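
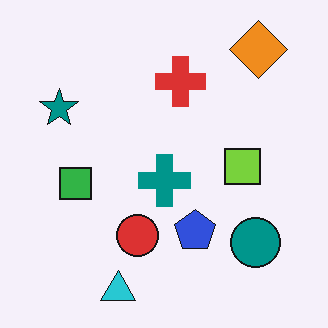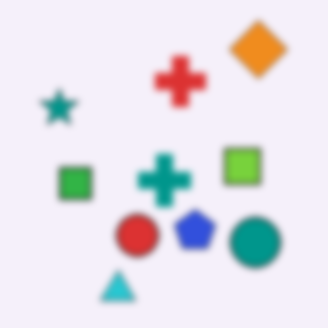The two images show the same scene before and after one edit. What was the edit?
The second image is the first moderately blurred.

Shape edges and outlines are uniformly softened across the whole image.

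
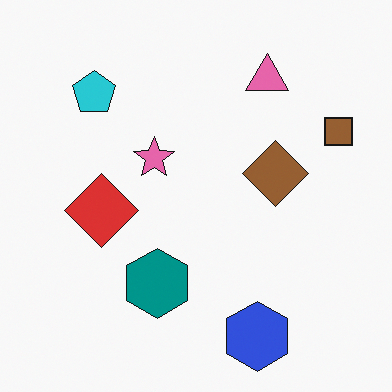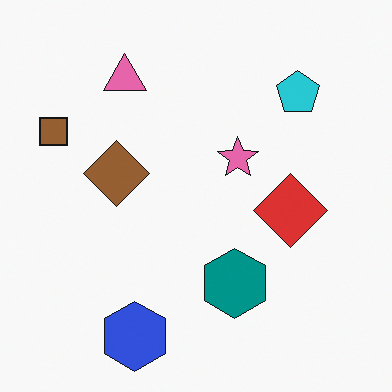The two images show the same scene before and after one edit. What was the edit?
The image was flipped horizontally (left ↔ right).

The brown square is in the right of the first image and the left of the second — shapes on opposite sides of the vertical midline have swapped in a mirror flip.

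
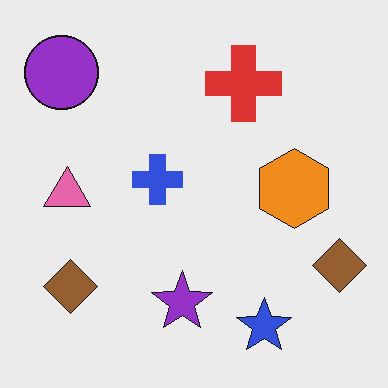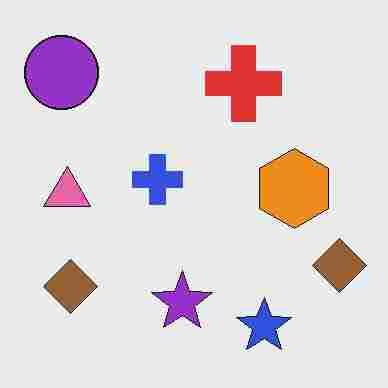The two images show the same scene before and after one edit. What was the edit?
It was degraded with heavy JPEG compression.

Blocky 8×8 compression artifacts appear around shape edges and the flat background shows ringing — characteristic JPEG degradation.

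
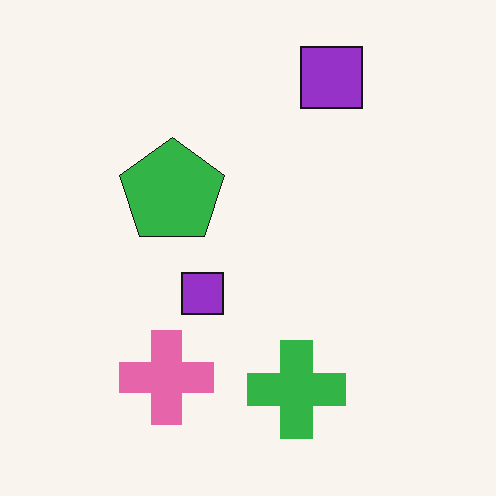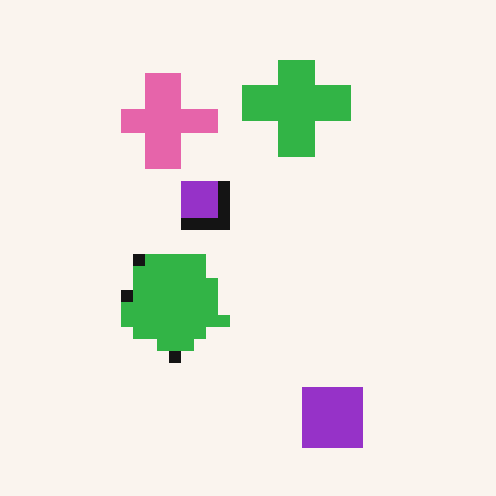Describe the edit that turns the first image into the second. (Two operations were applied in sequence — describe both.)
The image was heavily pixelated into large blocks, then flipped vertically (top ↔ bottom).

Shapes are reduced to large square blocks; fine edges and outlines are lost — a downscale-then-upscale (mosaic) effect. The green cross is in the bottom of the first image and the top of the second — shapes on opposite sides of the horizontal midline have swapped in a mirror flip.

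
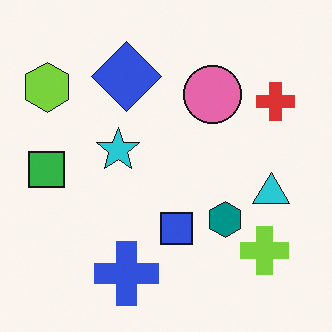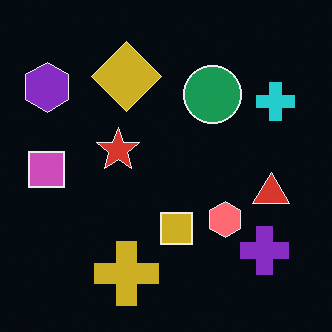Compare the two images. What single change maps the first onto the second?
Color-inverted (negative).

The light background has become dark and every shape's color is its complement — a photographic negative.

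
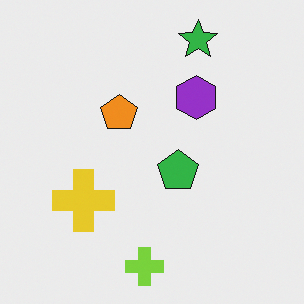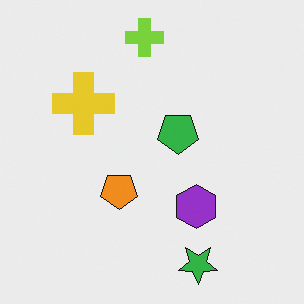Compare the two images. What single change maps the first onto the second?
The second image is the first flipped vertically (top ↔ bottom).

The lime cross is in the bottom of the first image and the top of the second — shapes on opposite sides of the horizontal midline have swapped in a mirror flip.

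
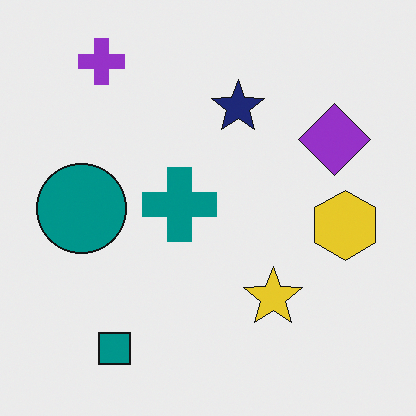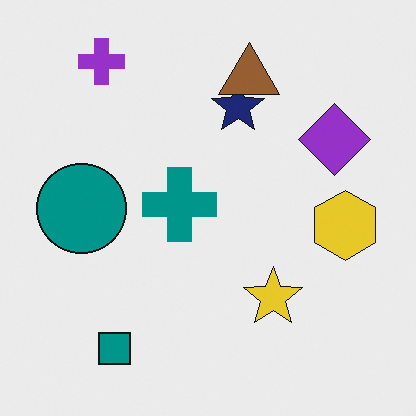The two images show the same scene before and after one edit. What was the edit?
Overlaid with an additional brown triangle.

A brown triangle appears in the second image that is absent from the first.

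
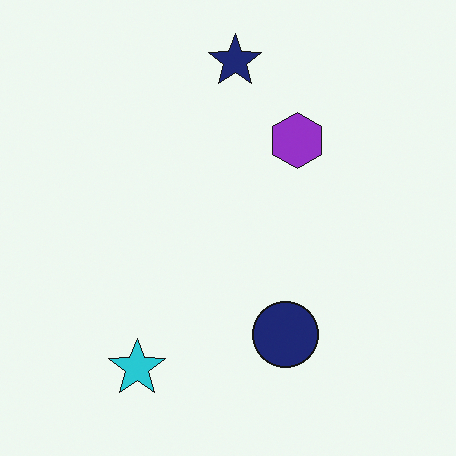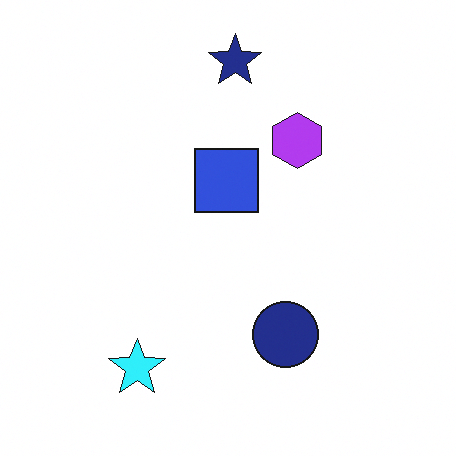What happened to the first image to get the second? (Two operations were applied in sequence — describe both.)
The second image is the first brightened a little, then overlaid with an additional blue square.

Every pixel — background and shapes alike — is uniformly brightened. A blue square appears in the second image that is absent from the first.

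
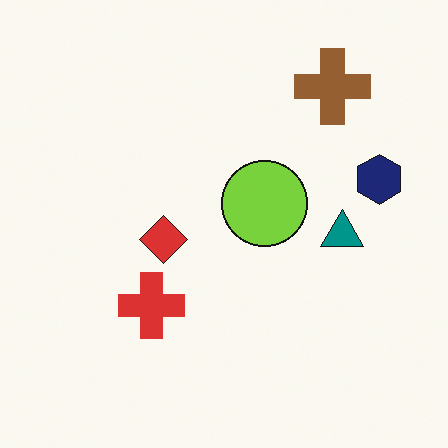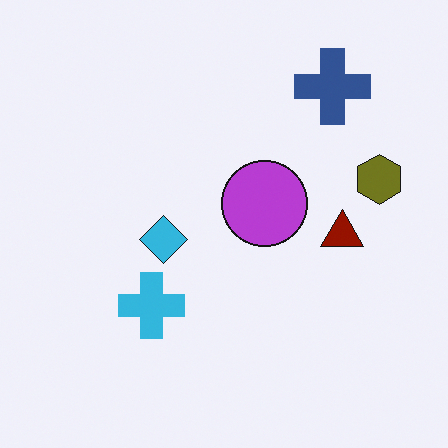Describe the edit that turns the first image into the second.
The second image is the first hue-shifted through roughly half the color wheel.

Every shape's color has rotated by the same amount around the hue wheel — a uniform hue shift.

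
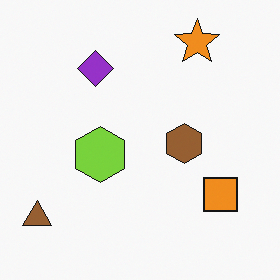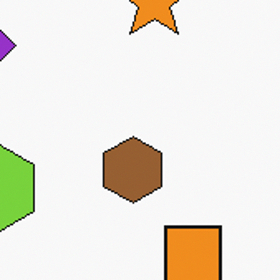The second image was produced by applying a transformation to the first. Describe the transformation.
It was cropped to a noticeably smaller region and rescaled.

The visible shapes are larger and the field of view is narrower; shapes near the original edges may be partly or wholly outside the frame — a crop-and-rescale.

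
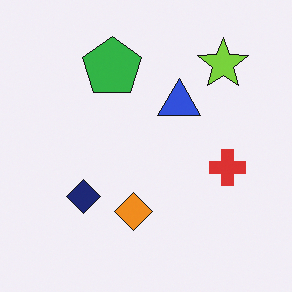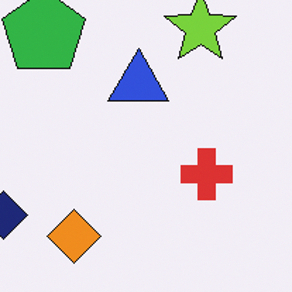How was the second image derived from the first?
Cropped to a modestly smaller region and rescaled.

The visible shapes are larger and the field of view is narrower; shapes near the original edges may be partly or wholly outside the frame — a crop-and-rescale.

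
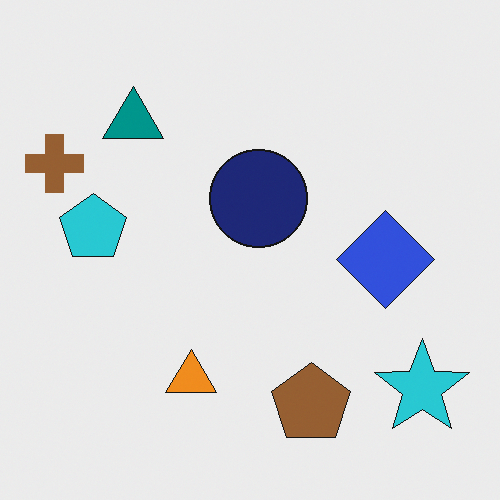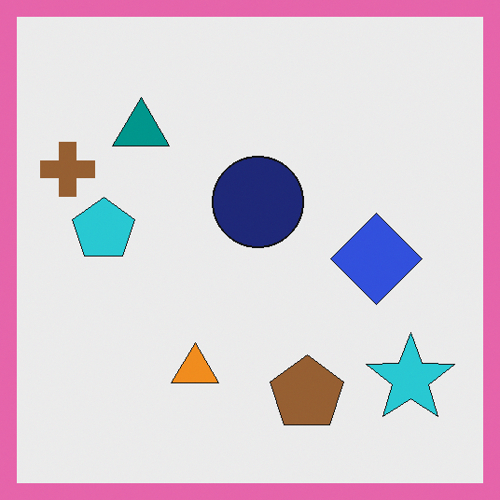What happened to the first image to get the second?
Framed with a pink border.

A solid pink frame runs around the edge of the second image, with the content slightly shrunk inside it.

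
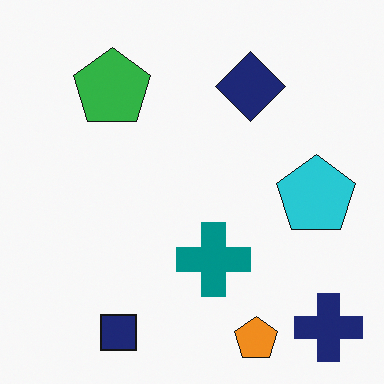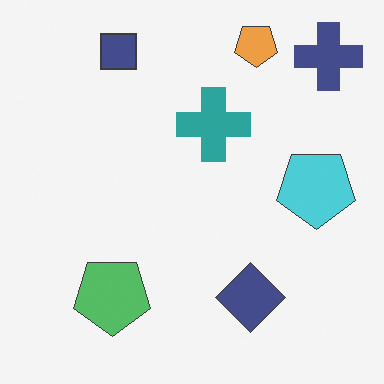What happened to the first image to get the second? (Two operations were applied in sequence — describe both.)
This is the original image given slightly reduced contrast, then flipped vertically (top ↔ bottom).

Tones are pushed toward mid-grey across the whole image — a global contrast change. The orange pentagon is in the bottom of the first image and the top of the second — shapes on opposite sides of the horizontal midline have swapped in a mirror flip.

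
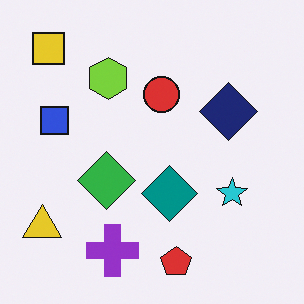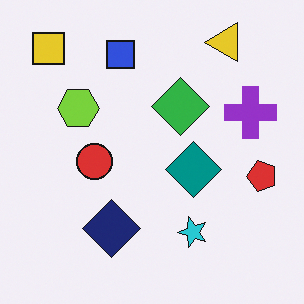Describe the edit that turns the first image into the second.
This is the original image transposed (reflected across the top-left ↔ bottom-right diagonal).

Shapes have swapped their row and column positions — what was in the top-right is now in the bottom-left — a diagonal reflection.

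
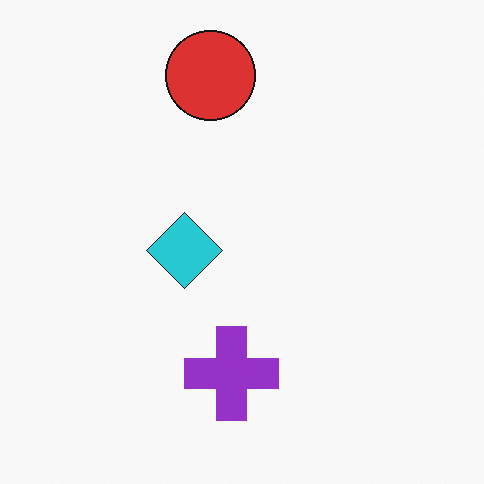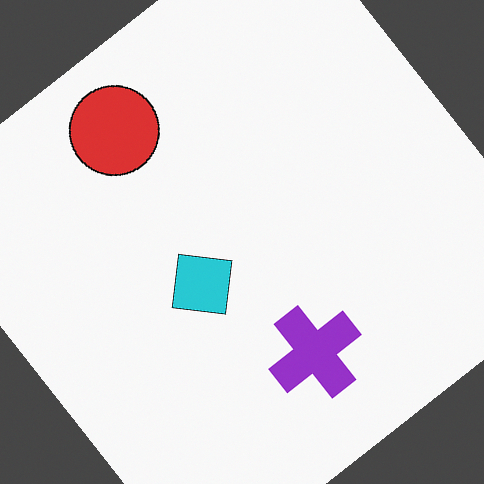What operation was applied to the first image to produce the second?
The transformation is: rotated counter-clockwise by a large amount — several tens of degrees.

Every shape is tilted by the same angle and the image corners show triangular fill wedges — a whole-image rotation by a non-right angle.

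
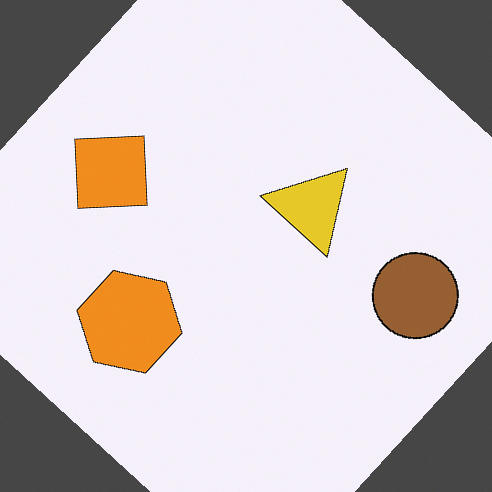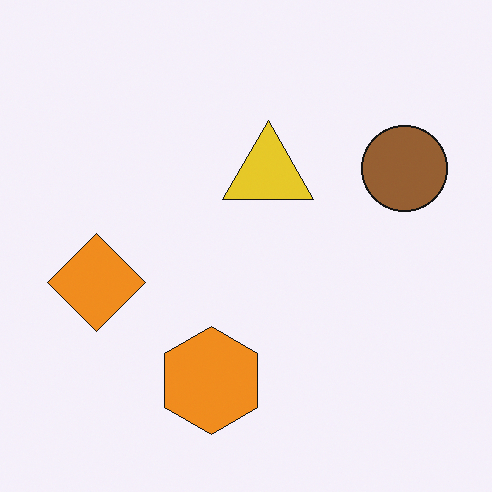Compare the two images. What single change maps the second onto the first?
The transformation is: rotated clockwise by a large amount — several tens of degrees.

Every shape is tilted by the same angle and the image corners show triangular fill wedges — a whole-image rotation by a non-right angle.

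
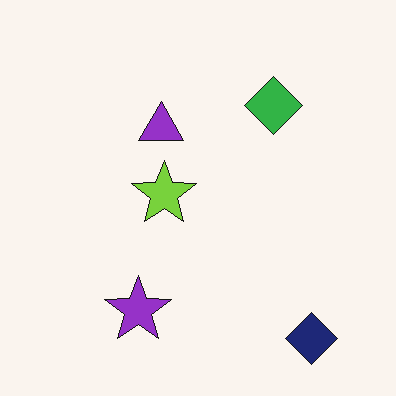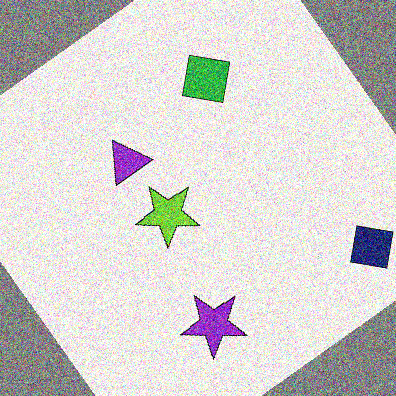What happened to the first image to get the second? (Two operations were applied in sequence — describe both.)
This is the original image rotated counter-clockwise by a large amount — several tens of degrees, then degraded with heavy additive noise.

Every shape is tilted by the same angle and the image corners show triangular fill wedges — a whole-image rotation by a non-right angle. Random speckle covers the whole image, including the flat background.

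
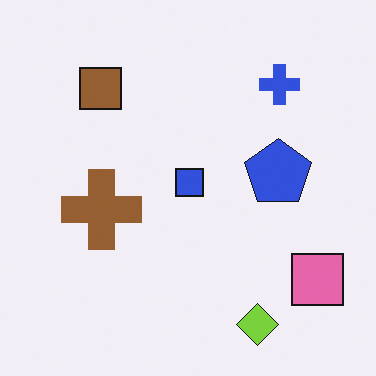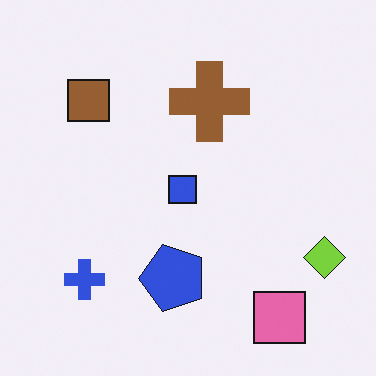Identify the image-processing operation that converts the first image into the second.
This is the original image transposed (reflected across the top-left ↔ bottom-right diagonal).

Shapes have swapped their row and column positions — what was in the top-right is now in the bottom-left — a diagonal reflection.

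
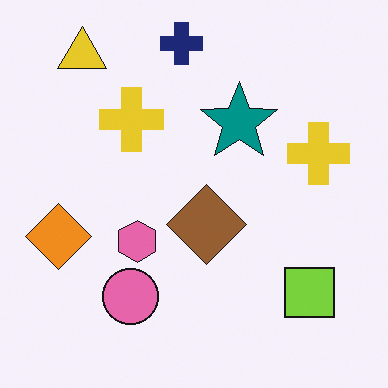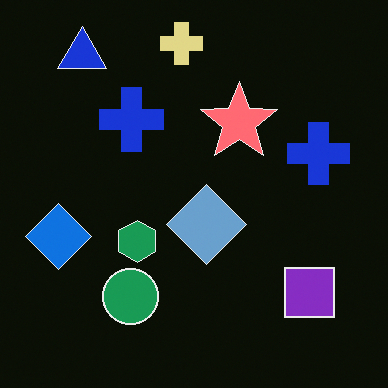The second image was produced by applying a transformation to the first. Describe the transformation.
It was color-inverted (negative).

The light background has become dark and every shape's color is its complement — a photographic negative.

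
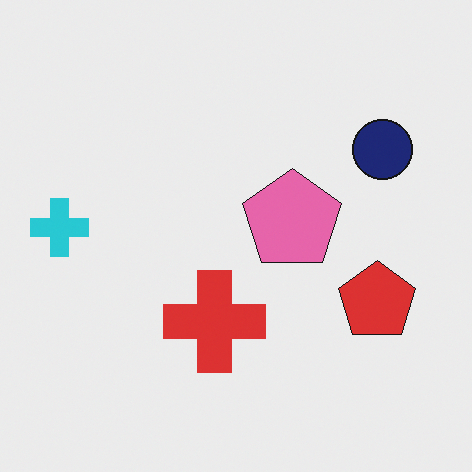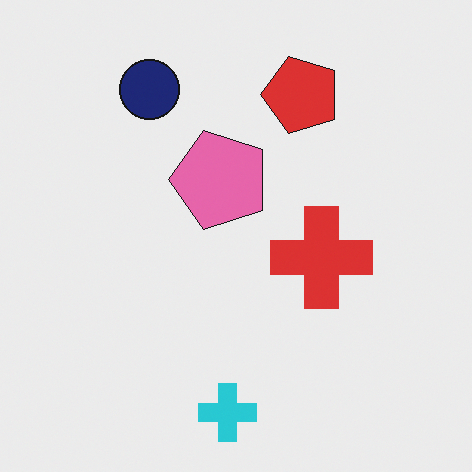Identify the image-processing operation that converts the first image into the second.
The second image is the first rotated 90° counter-clockwise.

The cyan cross sits in the left of the first image and the bottom of the second — consistent with a whole-image 90° counter-clockwise rotation.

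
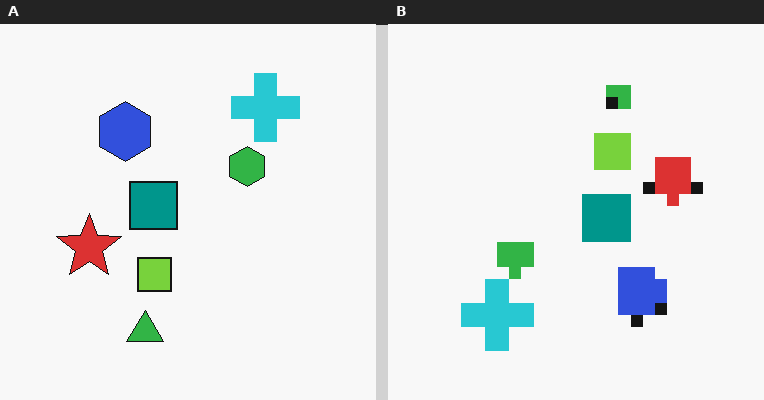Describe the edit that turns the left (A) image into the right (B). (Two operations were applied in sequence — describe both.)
It was rotated 180°, then coarsely pixelated.

The cyan cross sits in the top-right of the left (A) image and the bottom-left of the right (B) — consistent with a whole-image 180° rotation. Shapes are reduced to large square blocks; fine edges and outlines are lost — a downscale-then-upscale (mosaic) effect.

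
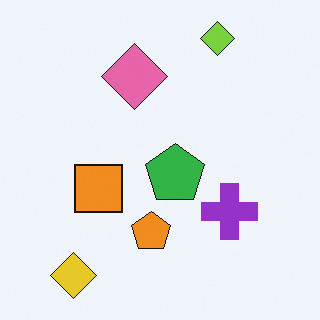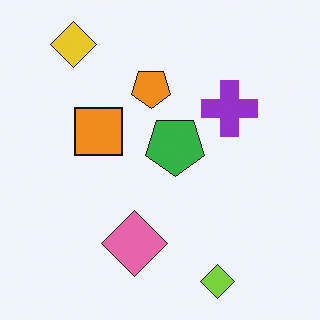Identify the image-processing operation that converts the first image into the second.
Flipped vertically (top ↔ bottom).

The lime diamond is in the top-right of the first image and the bottom-right of the second — shapes on opposite sides of the horizontal midline have swapped in a mirror flip.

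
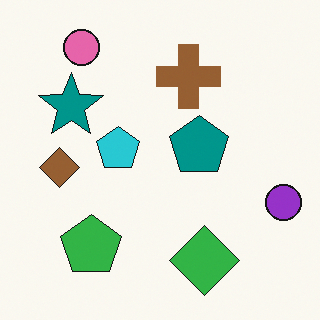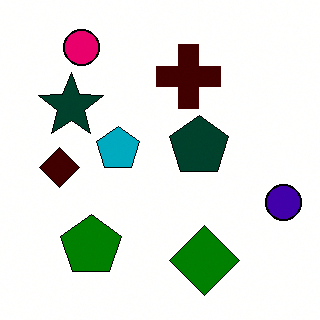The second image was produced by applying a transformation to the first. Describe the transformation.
This is the original image given much higher contrast.

Tones are pushed away from mid-grey across the whole image — a global contrast change.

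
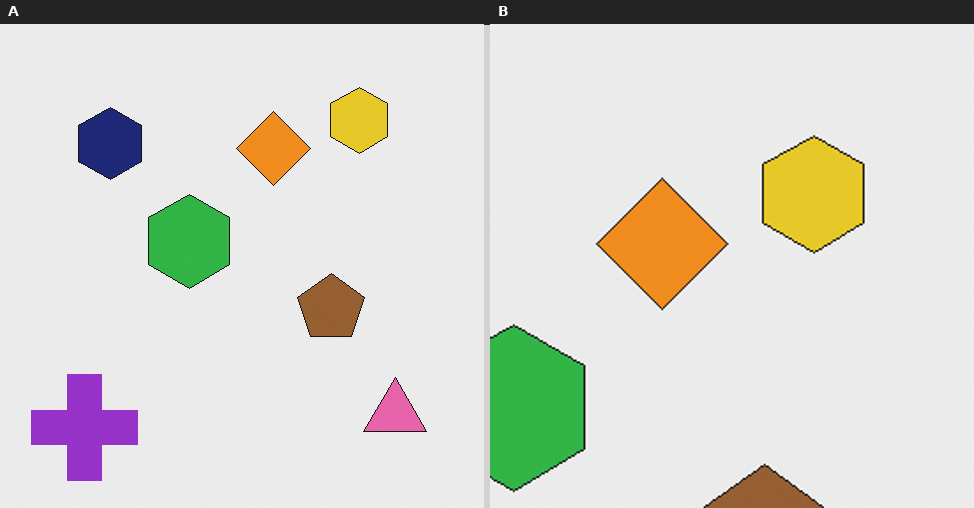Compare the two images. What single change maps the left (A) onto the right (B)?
The image was cropped to a noticeably smaller region and rescaled.

The visible shapes are larger and the field of view is narrower; shapes near the original edges may be partly or wholly outside the frame — a crop-and-rescale.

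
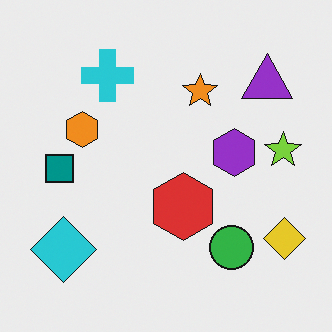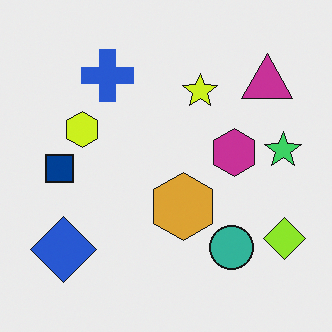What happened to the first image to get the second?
The second image is the first hue-shifted slightly.

Every shape's color has rotated by the same amount around the hue wheel — a uniform hue shift.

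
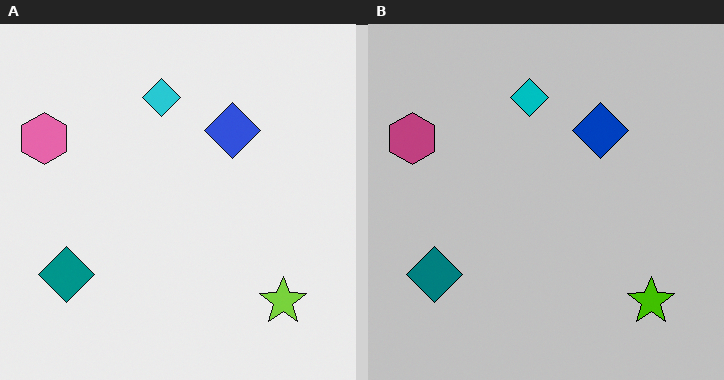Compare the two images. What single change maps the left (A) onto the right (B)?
The image was aggressively posterized.

Each flat color has snapped to a coarser quantized level — most visibly, the near-white background has dropped to a flat grey.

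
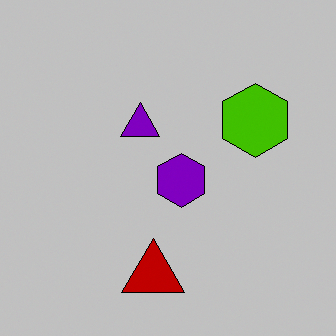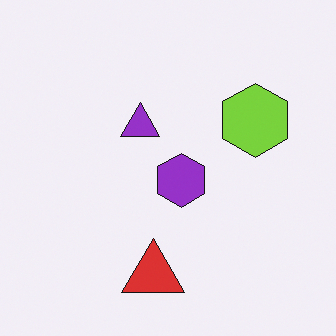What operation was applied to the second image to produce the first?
The first image is the second heavily posterized to just a handful of flat colors.

Each flat color has snapped to a coarser quantized level — most visibly, the near-white background has dropped to a flat grey.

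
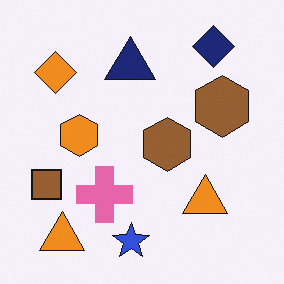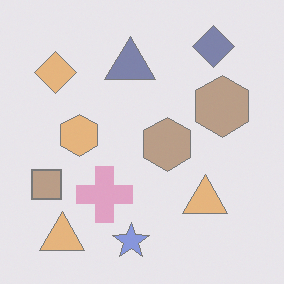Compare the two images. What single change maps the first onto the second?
The image was washed out (contrast reduced).

Tones are pushed toward mid-grey across the whole image — a global contrast change.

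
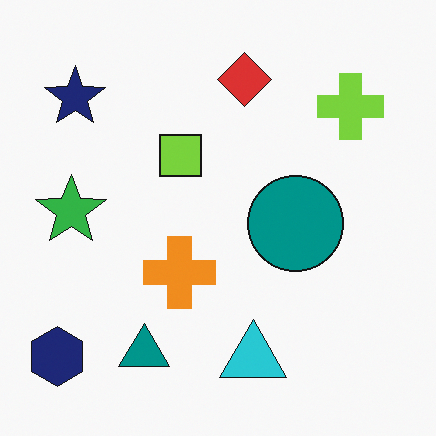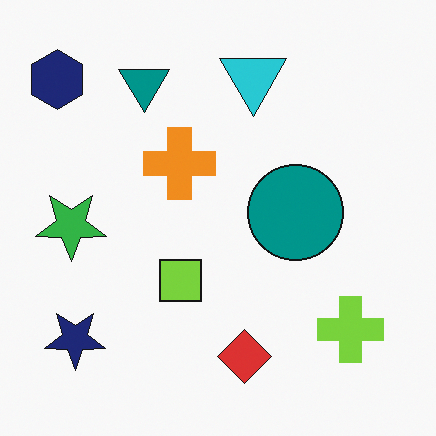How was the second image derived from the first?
The transformation is: flipped vertically (top ↔ bottom).

The cyan triangle is in the bottom of the first image and the top of the second — shapes on opposite sides of the horizontal midline have swapped in a mirror flip.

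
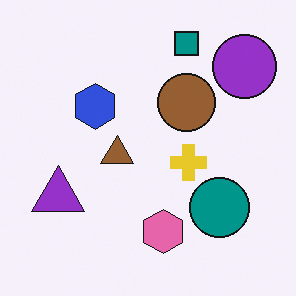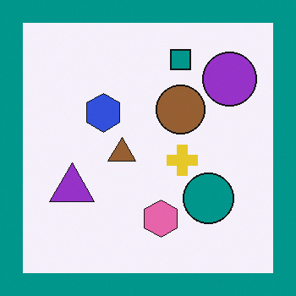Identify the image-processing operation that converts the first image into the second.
Framed with a teal border.

A solid teal frame runs around the edge of the second image, with the content slightly shrunk inside it.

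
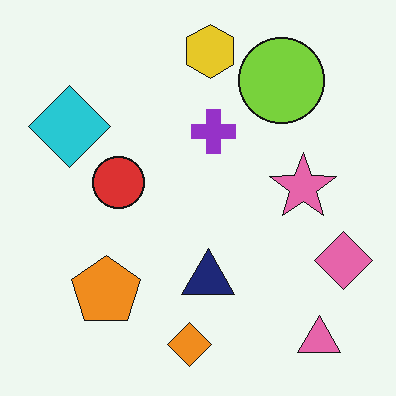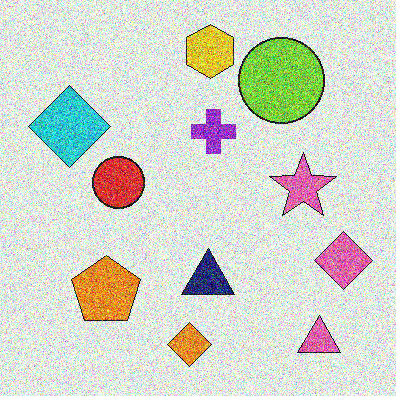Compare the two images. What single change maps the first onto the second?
The transformation is: degraded with heavy additive noise.

Random speckle covers the whole image, including the flat background.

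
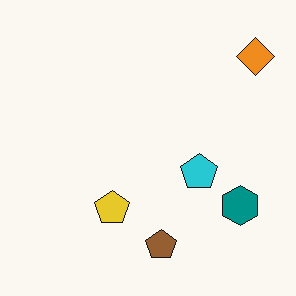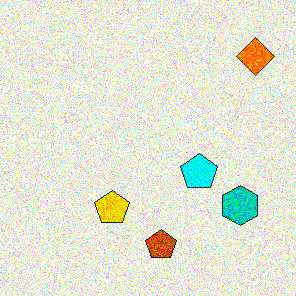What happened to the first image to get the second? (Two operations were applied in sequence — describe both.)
It was degraded with strong gaussian noise, then heavily oversaturated.

Random speckle covers the whole image, including the flat background. All colors are more vivid — a global saturation change.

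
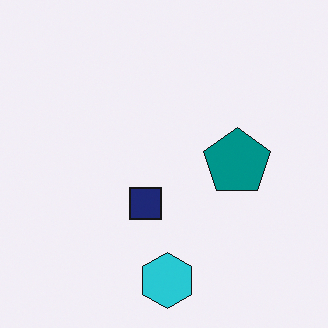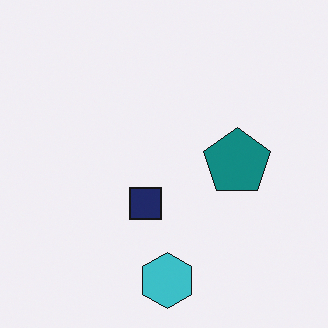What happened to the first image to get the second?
The second image is the first slightly desaturated.

All colors are more muted and greyish — a global saturation change.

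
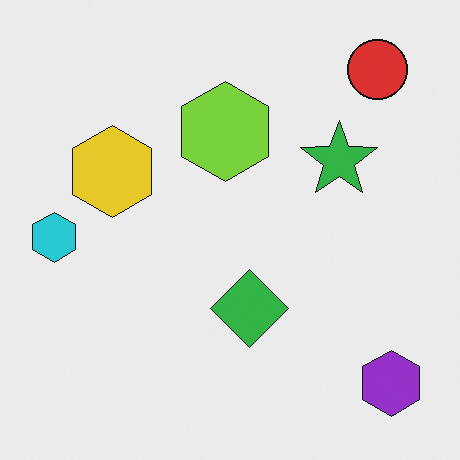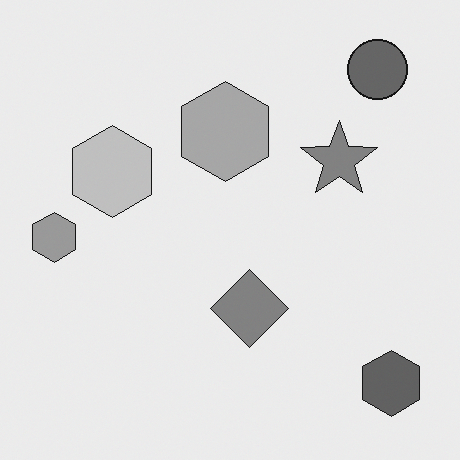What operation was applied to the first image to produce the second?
The second image is the first converted to grayscale.

All color is removed — every shape is now a shade of grey.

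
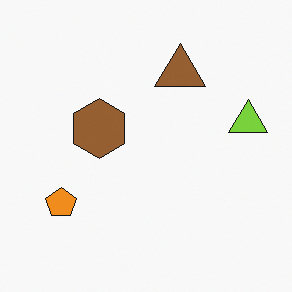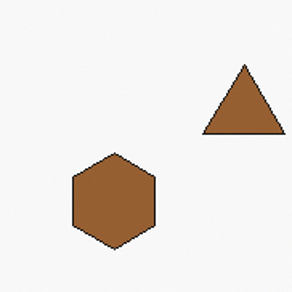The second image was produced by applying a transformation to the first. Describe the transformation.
This is the original image cropped to a modestly smaller region and rescaled.

The visible shapes are larger and the field of view is narrower; shapes near the original edges may be partly or wholly outside the frame — a crop-and-rescale.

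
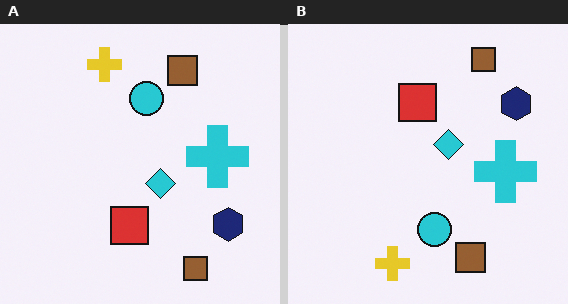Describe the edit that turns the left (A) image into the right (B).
Flipped vertically (top ↔ bottom).

The yellow cross is in the top of the left (A) image and the bottom of the right (B) — shapes on opposite sides of the horizontal midline have swapped in a mirror flip.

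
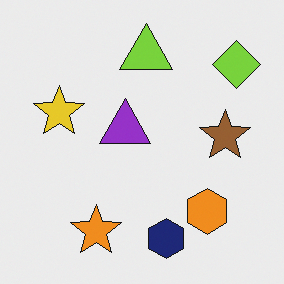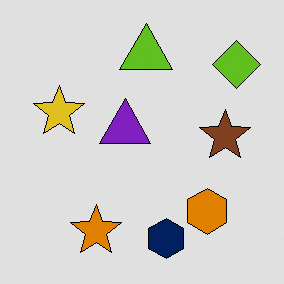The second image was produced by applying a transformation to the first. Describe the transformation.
The transformation is: moderately posterized.

Each flat color has snapped to a coarser quantized level — most visibly, the near-white background has dropped to a flat grey.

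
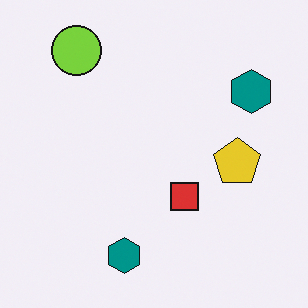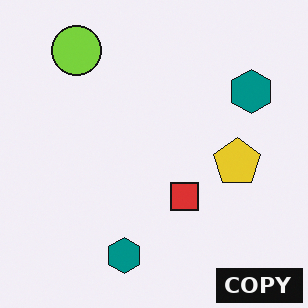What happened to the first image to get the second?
Watermarked with the text "COPY" in the lower-right corner.

A dark label reading "COPY" appears in the lower-right corner.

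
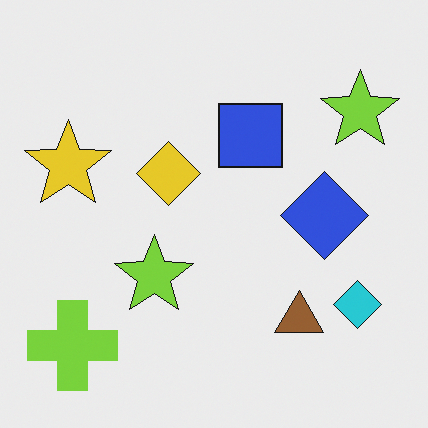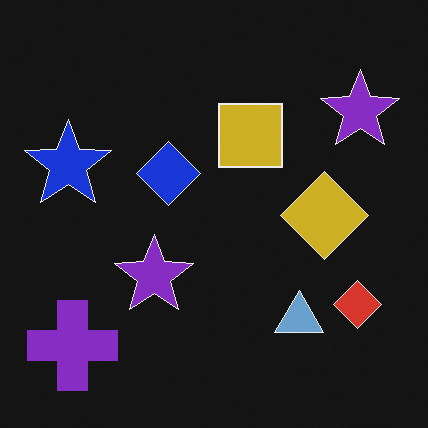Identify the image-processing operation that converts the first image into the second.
The second image is the first color-inverted (negative).

The light background has become dark and every shape's color is its complement — a photographic negative.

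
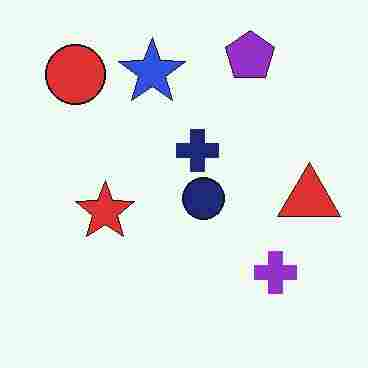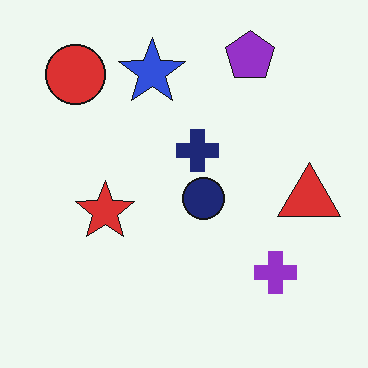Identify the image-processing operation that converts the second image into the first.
The transformation is: degraded with heavy JPEG compression.

Blocky 8×8 compression artifacts appear around shape edges and the flat background shows ringing — characteristic JPEG degradation.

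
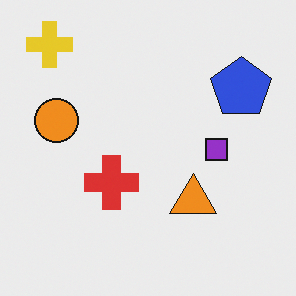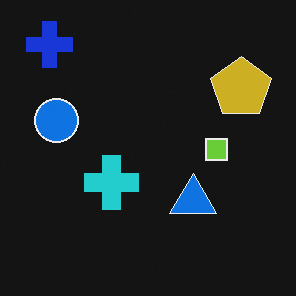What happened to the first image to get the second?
Color-inverted (negative).

The light background has become dark and every shape's color is its complement — a photographic negative.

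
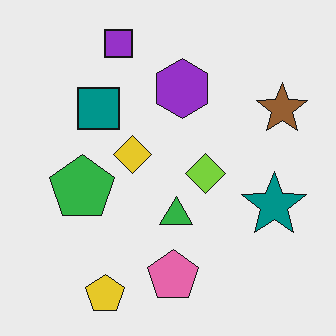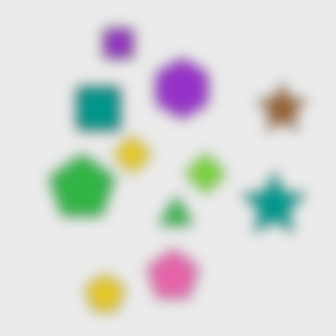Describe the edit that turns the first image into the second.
This is the original image heavily blurred.

Shape edges and outlines are uniformly softened across the whole image.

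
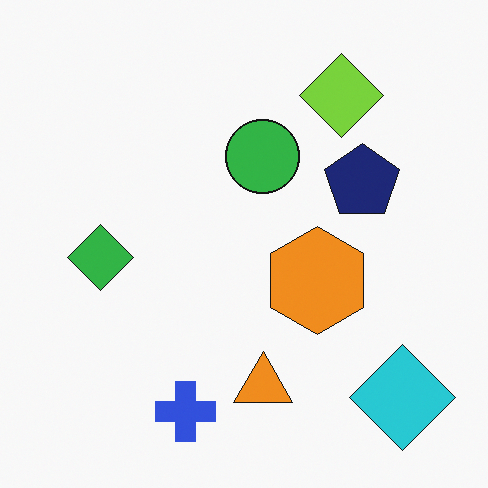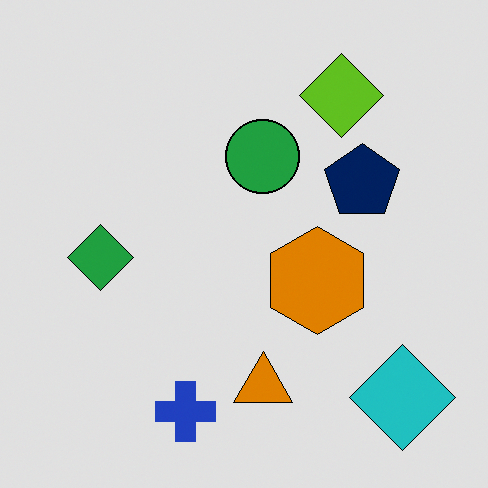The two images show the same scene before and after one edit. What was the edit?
The transformation is: moderately posterized.

Each flat color has snapped to a coarser quantized level — most visibly, the near-white background has dropped to a flat grey.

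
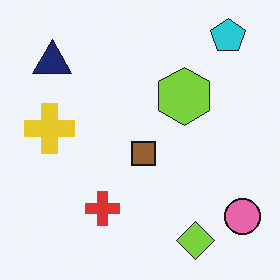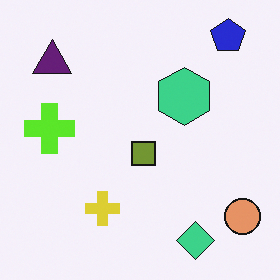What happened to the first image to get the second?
The image was hue-shifted by a small amount.

Every shape's color has rotated by the same amount around the hue wheel — a uniform hue shift.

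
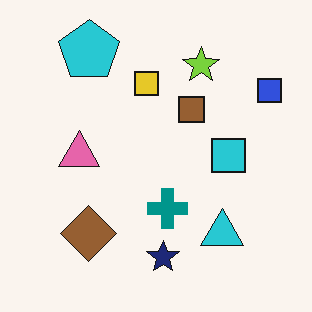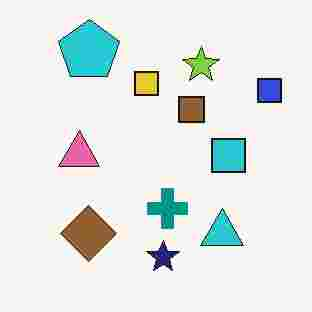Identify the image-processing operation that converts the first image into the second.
It was heavily JPEG-compressed with obvious blocking artifacts.

Blocky 8×8 compression artifacts appear around shape edges and the flat background shows ringing — characteristic JPEG degradation.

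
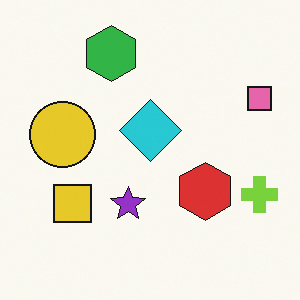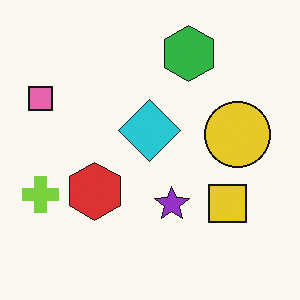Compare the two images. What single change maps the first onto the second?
Flipped horizontally (left ↔ right).

The pink square is in the top-right of the first image and the top-left of the second — shapes on opposite sides of the vertical midline have swapped in a mirror flip.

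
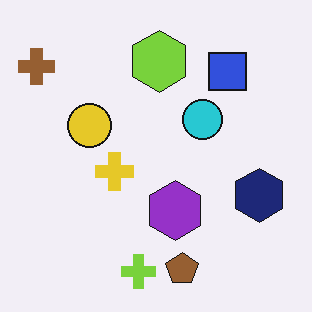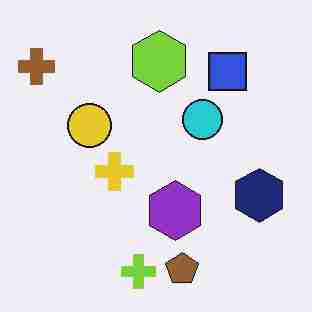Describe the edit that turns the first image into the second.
The transformation is: degraded with heavy JPEG compression.

Blocky 8×8 compression artifacts appear around shape edges and the flat background shows ringing — characteristic JPEG degradation.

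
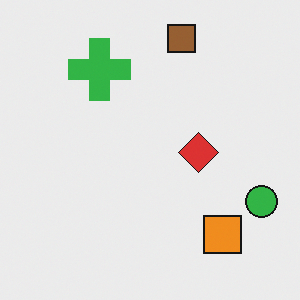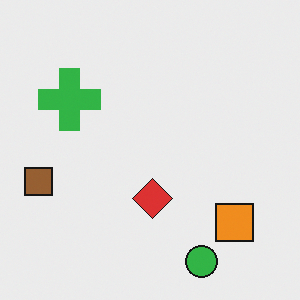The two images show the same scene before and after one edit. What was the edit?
It was transposed (reflected across the top-left ↔ bottom-right diagonal).

Shapes have swapped their row and column positions — what was in the top-right is now in the bottom-left — a diagonal reflection.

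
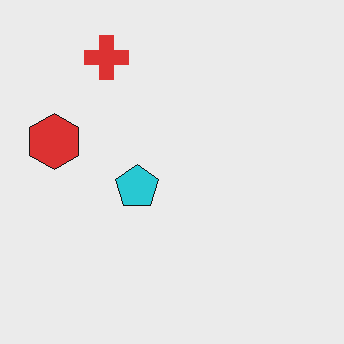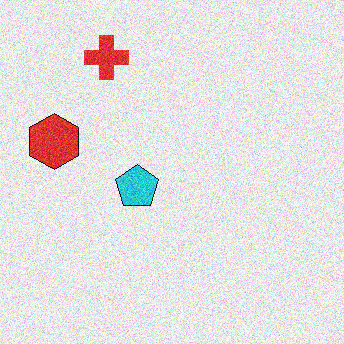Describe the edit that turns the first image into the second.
The second image is the first degraded with visible gaussian noise.

Random speckle covers the whole image, including the flat background.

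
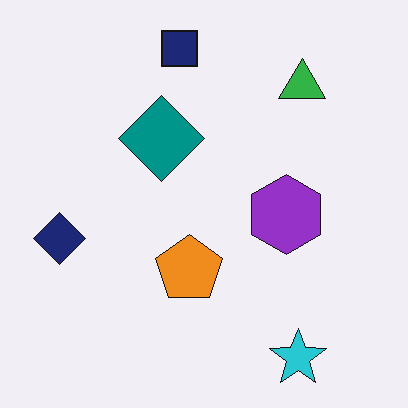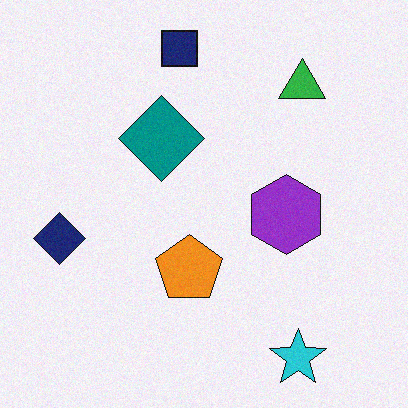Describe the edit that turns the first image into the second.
The image was degraded with subtle gaussian noise.

Random speckle covers the whole image, including the flat background.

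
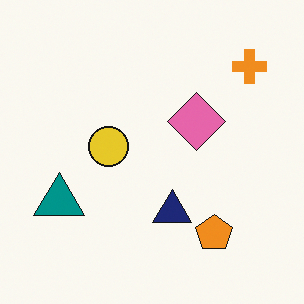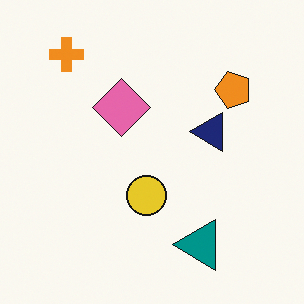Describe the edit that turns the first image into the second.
Rotated 90° counter-clockwise.

The orange cross sits in the top-right of the first image and the top-left of the second — consistent with a whole-image 90° counter-clockwise rotation.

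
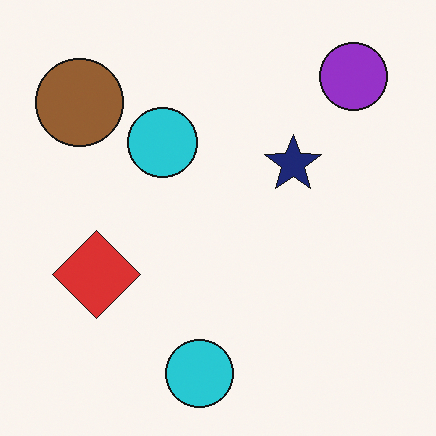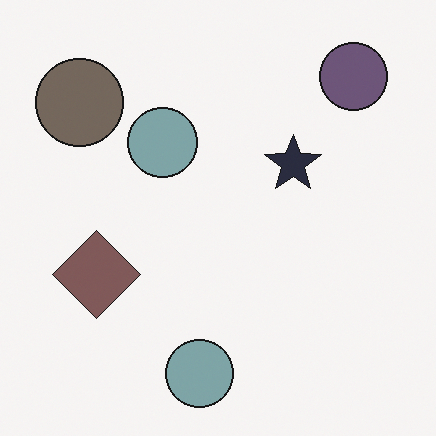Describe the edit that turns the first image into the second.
This is the original image heavily desaturated.

All colors are more muted and greyish — a global saturation change.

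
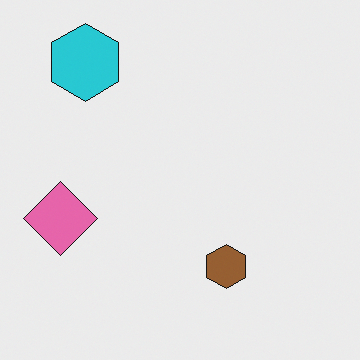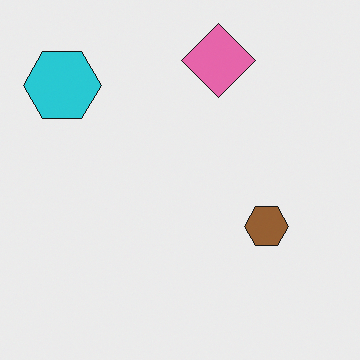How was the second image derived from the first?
The transformation is: transposed (reflected across the top-left ↔ bottom-right diagonal).

Shapes have swapped their row and column positions — what was in the top-right is now in the bottom-left — a diagonal reflection.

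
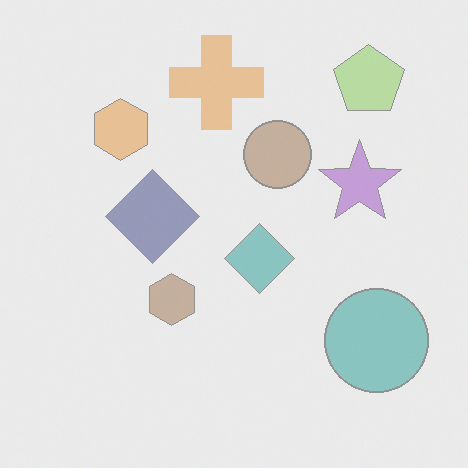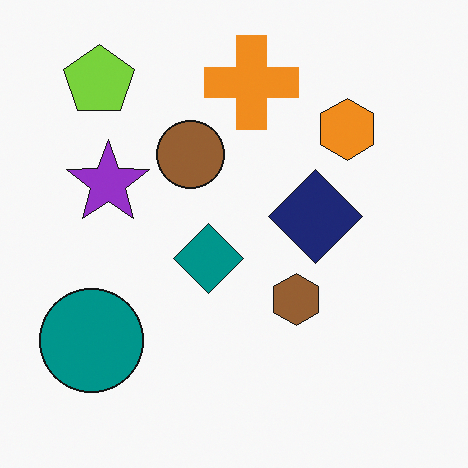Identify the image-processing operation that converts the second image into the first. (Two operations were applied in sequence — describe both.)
It was washed out (contrast reduced), then flipped horizontally (left ↔ right).

Tones are pushed toward mid-grey across the whole image — a global contrast change. The teal circle is in the bottom-left of the second image and the bottom-right of the first — shapes on opposite sides of the vertical midline have swapped in a mirror flip.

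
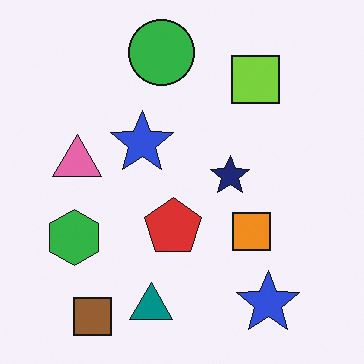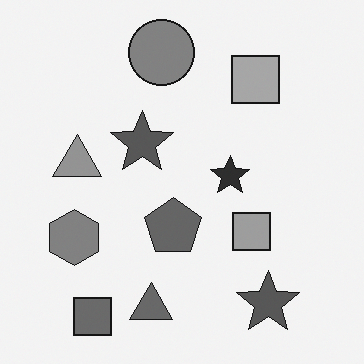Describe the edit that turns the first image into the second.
The transformation is: converted to grayscale.

All color is removed — every shape is now a shade of grey.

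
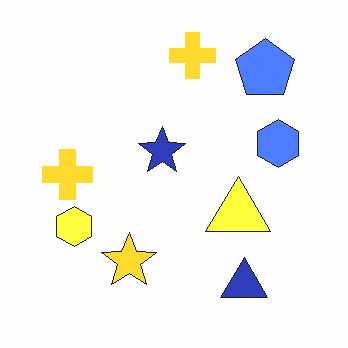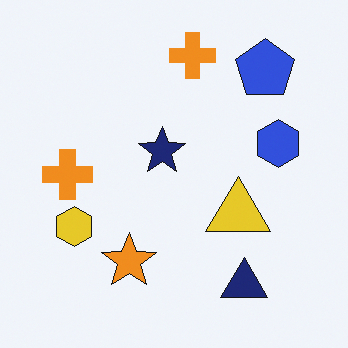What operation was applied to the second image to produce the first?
The first image is the second substantially brightened.

Every pixel — background and shapes alike — is uniformly brightened.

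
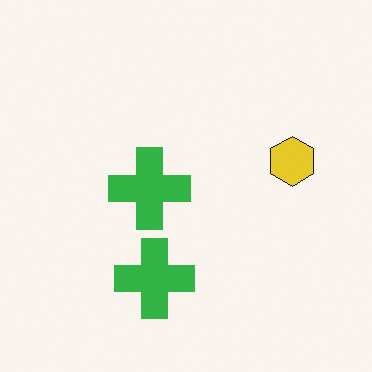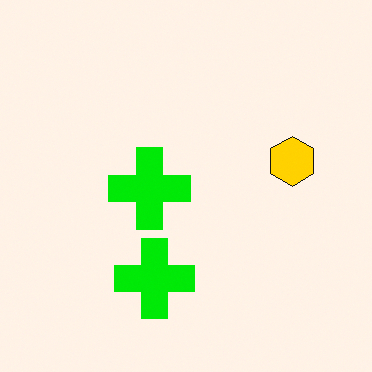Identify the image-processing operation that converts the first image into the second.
The image was heavily oversaturated.

All colors are more vivid — a global saturation change.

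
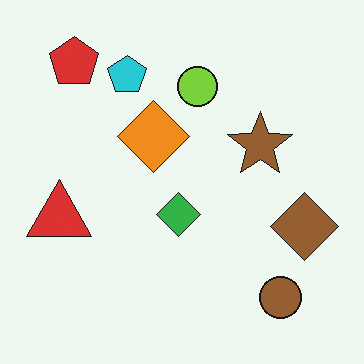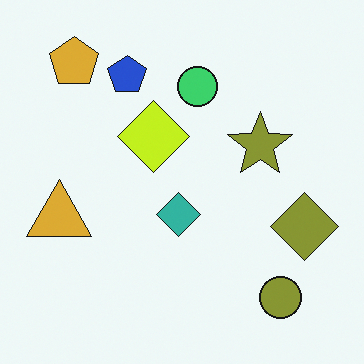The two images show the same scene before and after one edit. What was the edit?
It was hue-shifted slightly.

Every shape's color has rotated by the same amount around the hue wheel — a uniform hue shift.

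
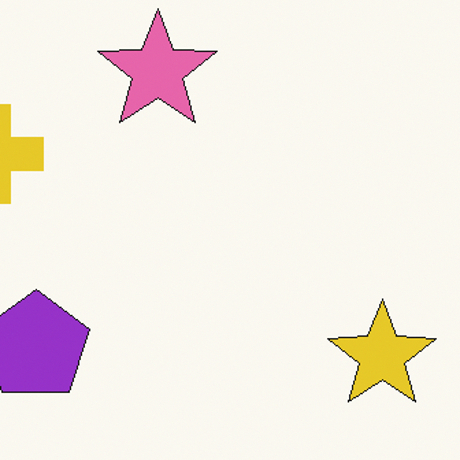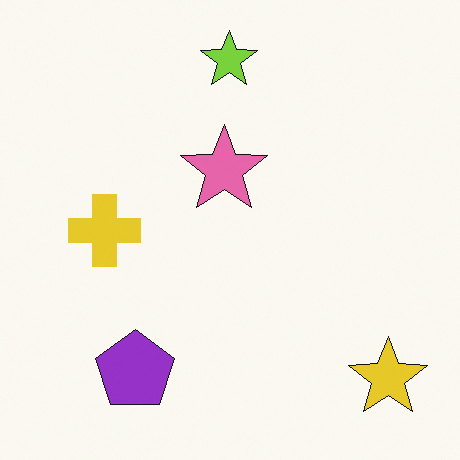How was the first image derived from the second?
This is the original image cropped to a modestly smaller region and rescaled.

The visible shapes are larger and the field of view is narrower; shapes near the original edges may be partly or wholly outside the frame — a crop-and-rescale.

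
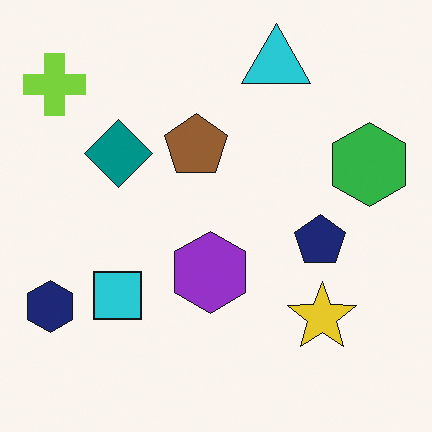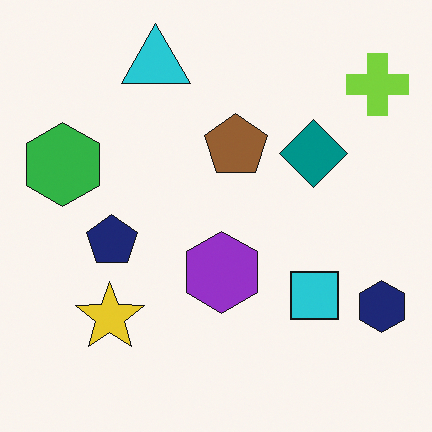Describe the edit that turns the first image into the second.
Flipped horizontally (left ↔ right).

The navy hexagon is in the bottom-left of the first image and the bottom-right of the second — shapes on opposite sides of the vertical midline have swapped in a mirror flip.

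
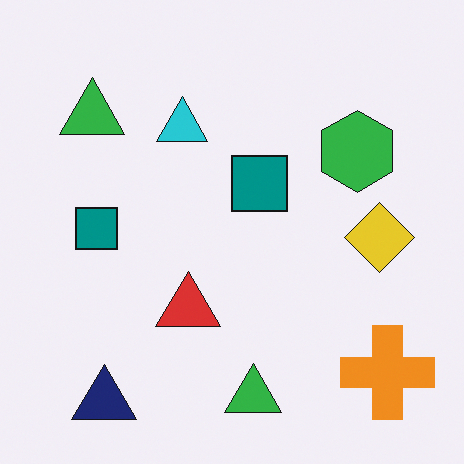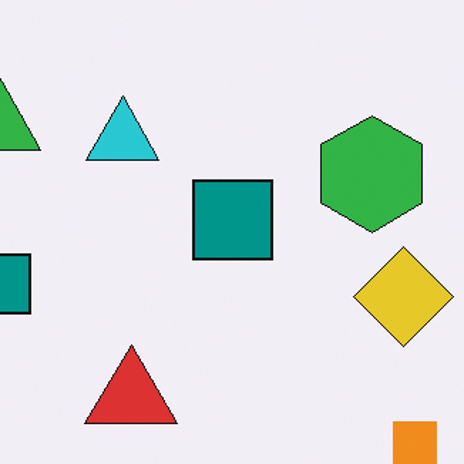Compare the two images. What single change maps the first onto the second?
The transformation is: cropped to a modestly smaller region and rescaled.

The visible shapes are larger and the field of view is narrower; shapes near the original edges may be partly or wholly outside the frame — a crop-and-rescale.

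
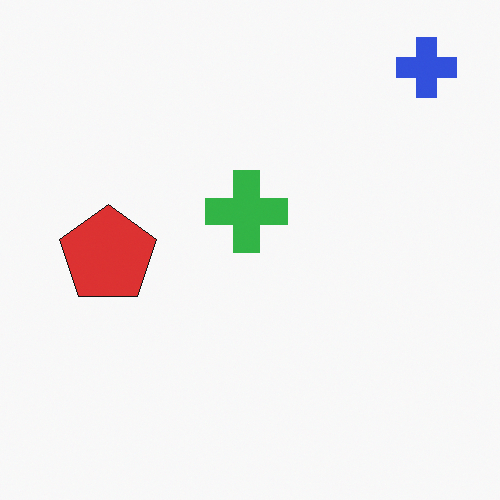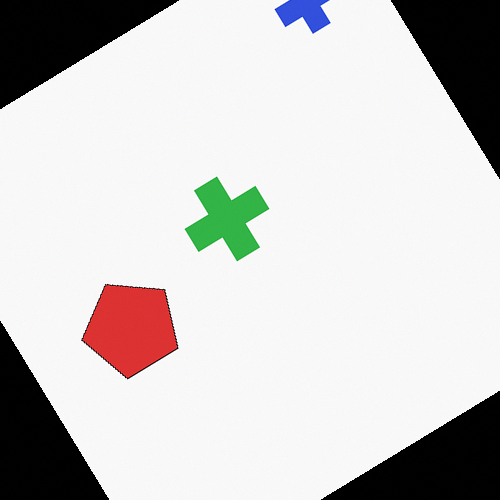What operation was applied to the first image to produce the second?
It was rotated counter-clockwise by a large amount — several tens of degrees.

Every shape is tilted by the same angle and the image corners show triangular fill wedges — a whole-image rotation by a non-right angle.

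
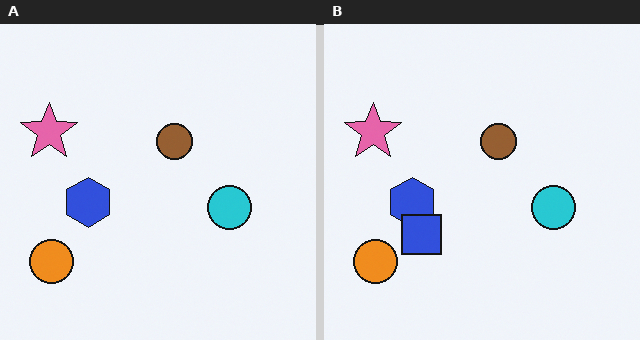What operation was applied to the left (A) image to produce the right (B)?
The right (B) image is the left (A) overlaid with an additional blue square.

A blue square appears in the right (B) image that is absent from the left (A).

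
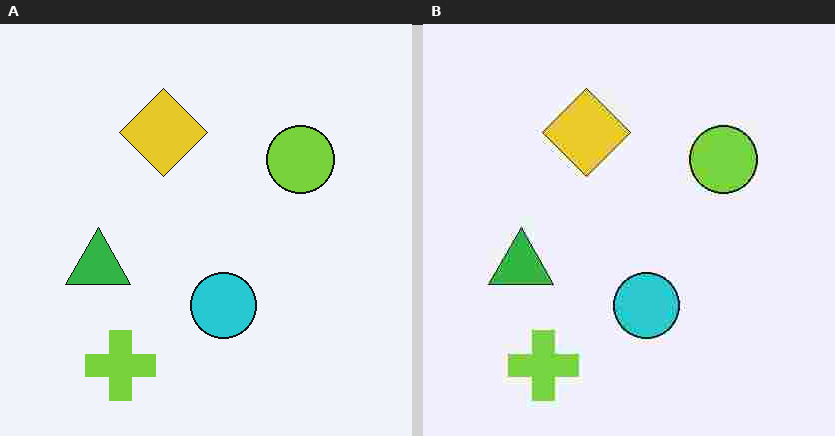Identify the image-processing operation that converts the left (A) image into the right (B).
This is the original image degraded with heavy JPEG compression.

Blocky 8×8 compression artifacts appear around shape edges and the flat background shows ringing — characteristic JPEG degradation.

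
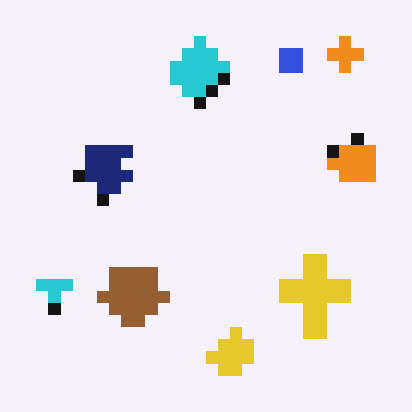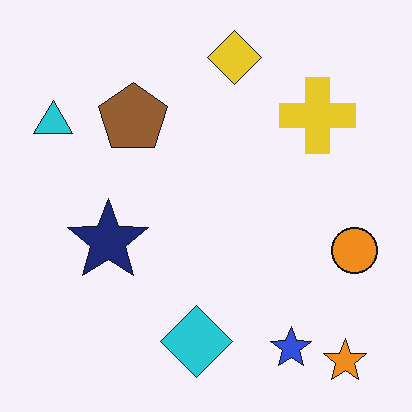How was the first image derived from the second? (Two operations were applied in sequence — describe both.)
Flipped vertically (top ↔ bottom), then heavily pixelated into large blocks.

The orange star is in the bottom-right of the second image and the top-right of the first — shapes on opposite sides of the horizontal midline have swapped in a mirror flip. Shapes are reduced to large square blocks; fine edges and outlines are lost — a downscale-then-upscale (mosaic) effect.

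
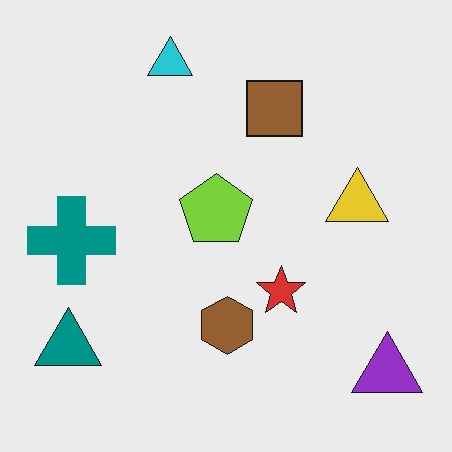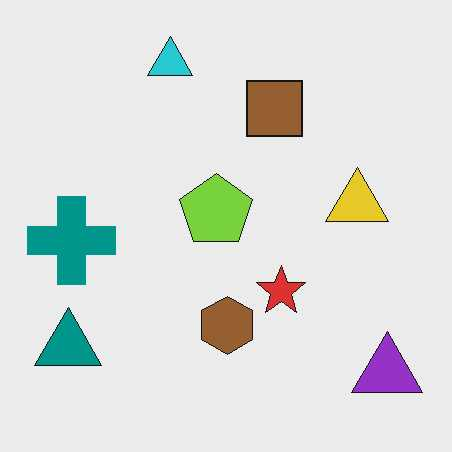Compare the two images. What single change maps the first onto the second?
The second image is the first given moderate JPEG compression.

Blocky 8×8 compression artifacts appear around shape edges and the flat background shows ringing — characteristic JPEG degradation.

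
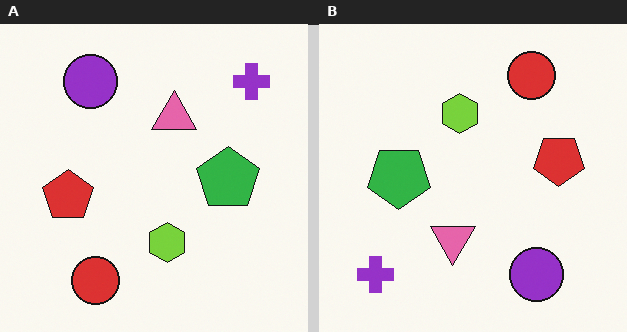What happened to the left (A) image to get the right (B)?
The right (B) image is the left (A) rotated 180°.

The purple cross sits in the top-right of the left (A) image and the bottom-left of the right (B) — consistent with a whole-image 180° rotation.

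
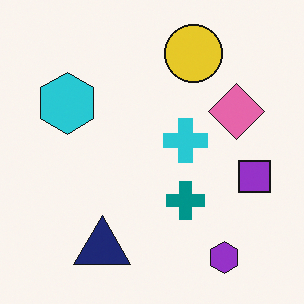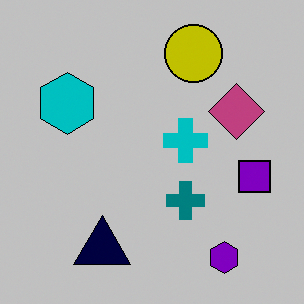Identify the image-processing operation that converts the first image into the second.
Heavily posterized to just a handful of flat colors.

Each flat color has snapped to a coarser quantized level — most visibly, the near-white background has dropped to a flat grey.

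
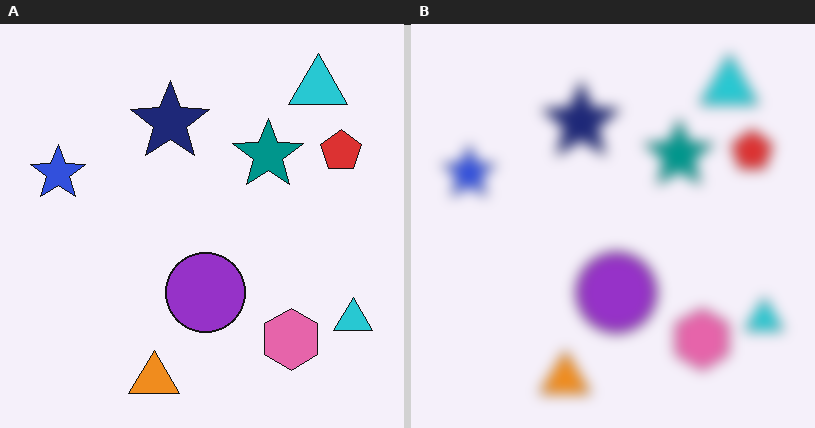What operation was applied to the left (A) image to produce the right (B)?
The transformation is: heavily blurred.

Shape edges and outlines are uniformly softened across the whole image.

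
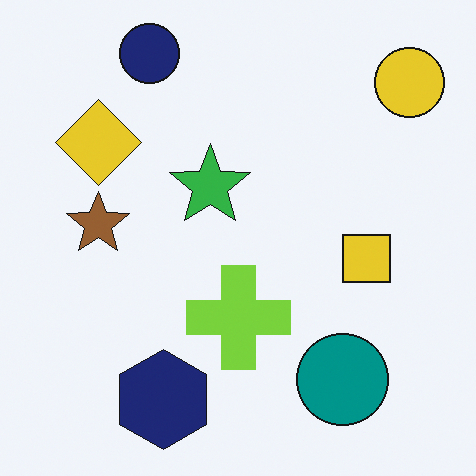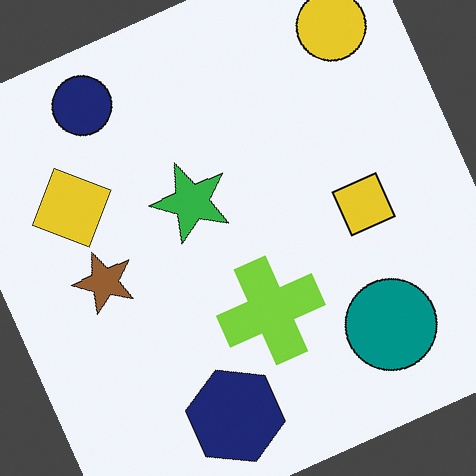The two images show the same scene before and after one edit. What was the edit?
This is the original image rotated counter-clockwise by a moderate amount.

Every shape is tilted by the same angle and the image corners show triangular fill wedges — a whole-image rotation by a non-right angle.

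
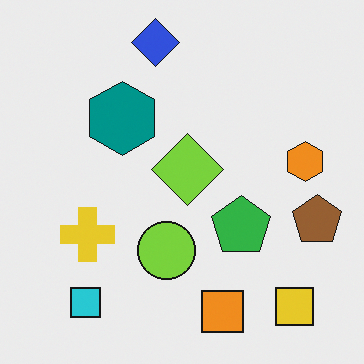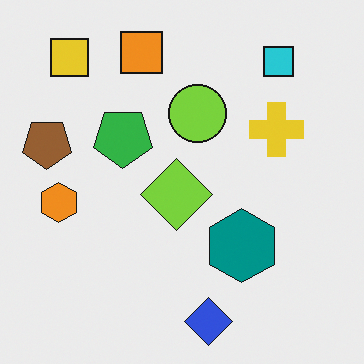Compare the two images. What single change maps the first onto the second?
This is the original image rotated 180°.

The yellow square sits in the bottom-right of the first image and the top-left of the second — consistent with a whole-image 180° rotation.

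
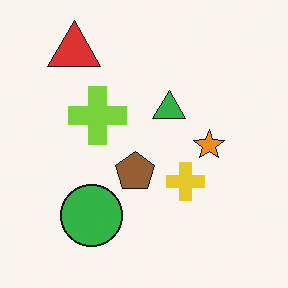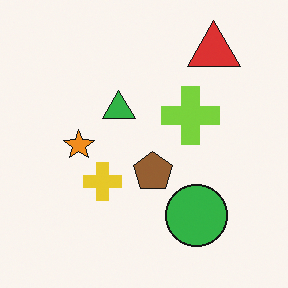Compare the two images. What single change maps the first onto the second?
The transformation is: flipped horizontally (left ↔ right).

The red triangle is in the top-left of the first image and the top-right of the second — shapes on opposite sides of the vertical midline have swapped in a mirror flip.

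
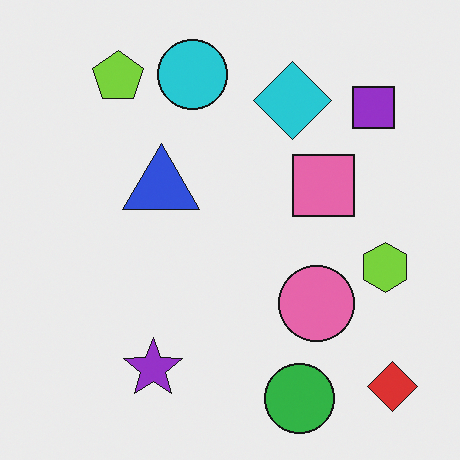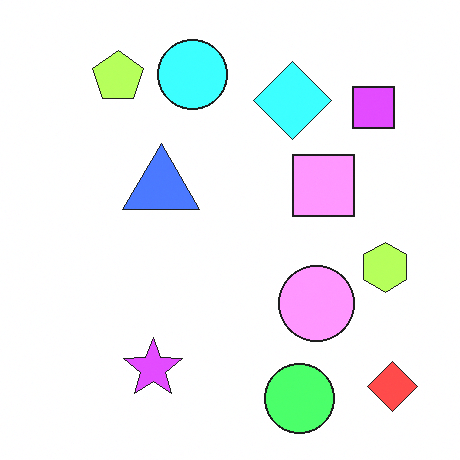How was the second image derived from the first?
The image was brightened a lot.

Every pixel — background and shapes alike — is uniformly brightened.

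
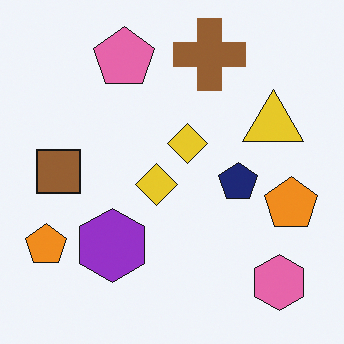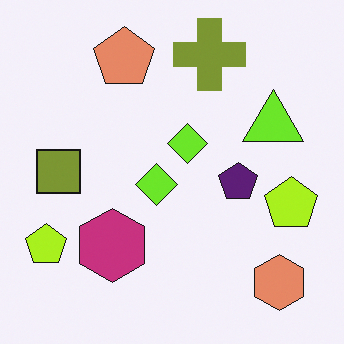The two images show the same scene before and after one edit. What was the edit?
The image was hue-shifted by a small amount.

Every shape's color has rotated by the same amount around the hue wheel — a uniform hue shift.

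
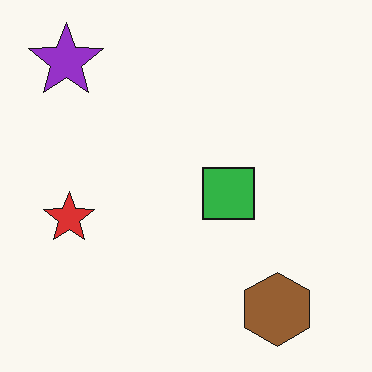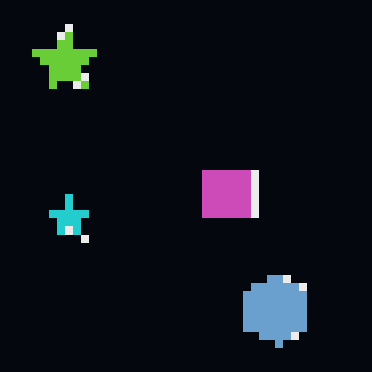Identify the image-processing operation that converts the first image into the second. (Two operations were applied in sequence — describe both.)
It was color-inverted (negative), then pixelated into visible square blocks.

The light background has become dark and every shape's color is its complement — a photographic negative. Shapes are reduced to large square blocks; fine edges and outlines are lost — a downscale-then-upscale (mosaic) effect.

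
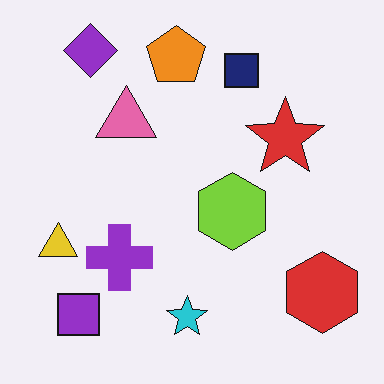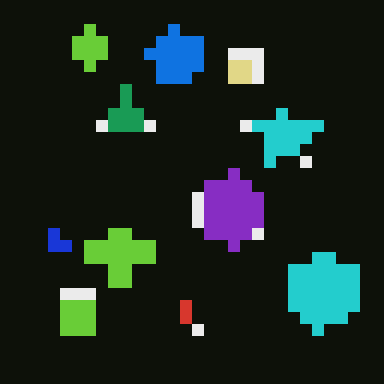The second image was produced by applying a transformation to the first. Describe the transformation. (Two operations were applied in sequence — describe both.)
The transformation is: heavily pixelated into large blocks, then color-inverted (negative).

Shapes are reduced to large square blocks; fine edges and outlines are lost — a downscale-then-upscale (mosaic) effect. The light background has become dark and every shape's color is its complement — a photographic negative.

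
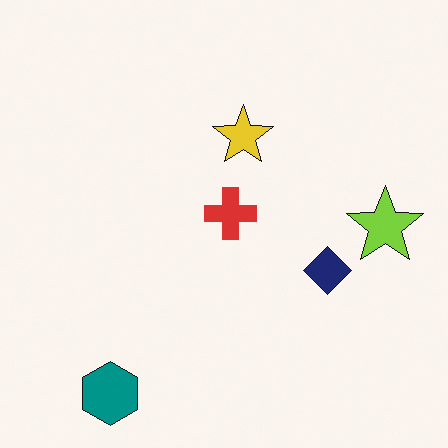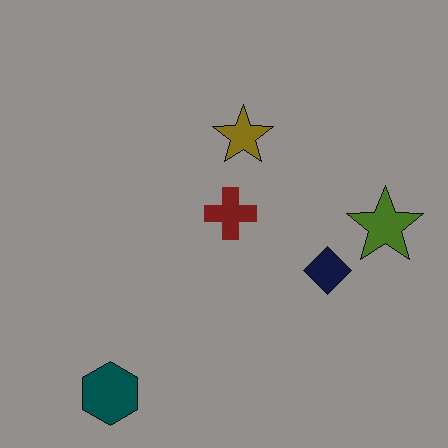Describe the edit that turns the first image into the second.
The second image is the first substantially darkened.

Every pixel — background and shapes alike — is uniformly darkened.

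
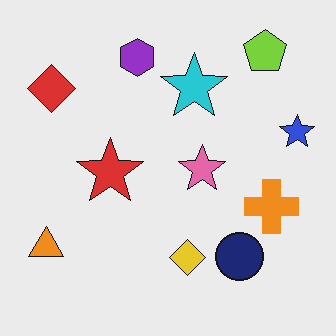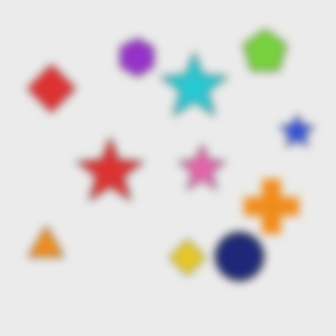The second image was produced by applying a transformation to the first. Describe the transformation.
It was noticeably gaussian-blurred.

Shape edges and outlines are uniformly softened across the whole image.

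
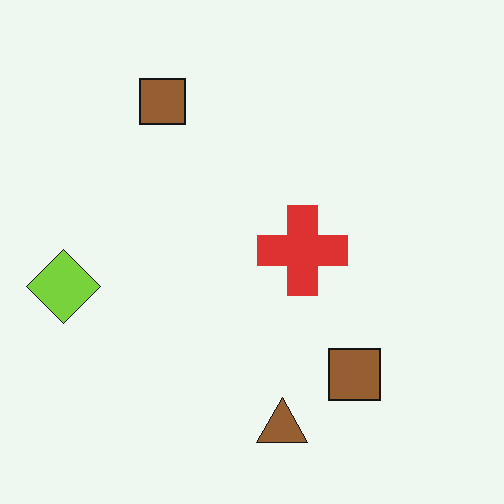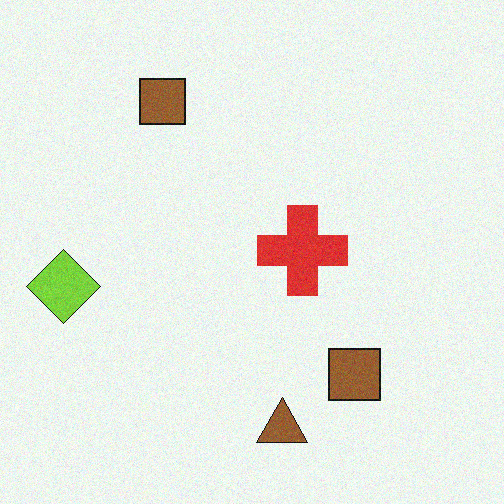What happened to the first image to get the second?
The second image is the first degraded with subtle gaussian noise.

Random speckle covers the whole image, including the flat background.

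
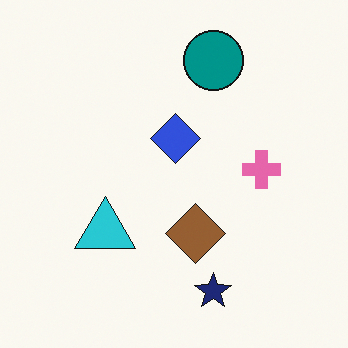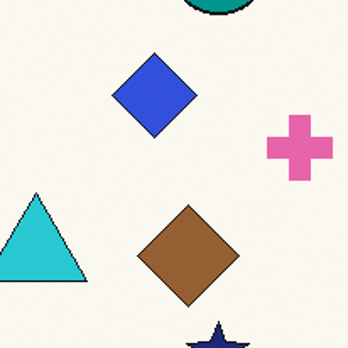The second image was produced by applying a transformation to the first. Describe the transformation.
It was cropped to a noticeably smaller region and rescaled.

The visible shapes are larger and the field of view is narrower; shapes near the original edges may be partly or wholly outside the frame — a crop-and-rescale.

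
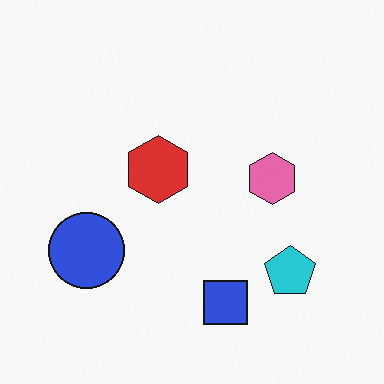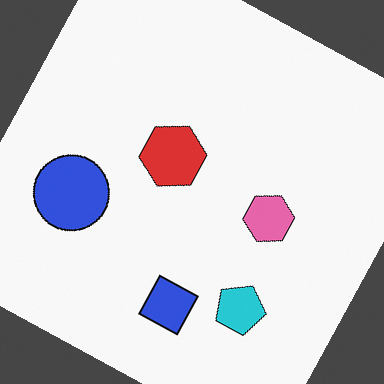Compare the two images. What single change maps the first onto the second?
Rotated clockwise by a moderate amount.

Every shape is tilted by the same angle and the image corners show triangular fill wedges — a whole-image rotation by a non-right angle.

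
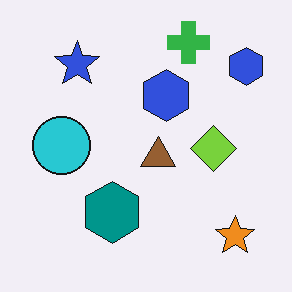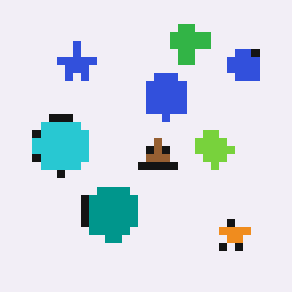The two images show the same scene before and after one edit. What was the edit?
The second image is the first moderately pixelated.

Shapes are reduced to large square blocks; fine edges and outlines are lost — a downscale-then-upscale (mosaic) effect.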